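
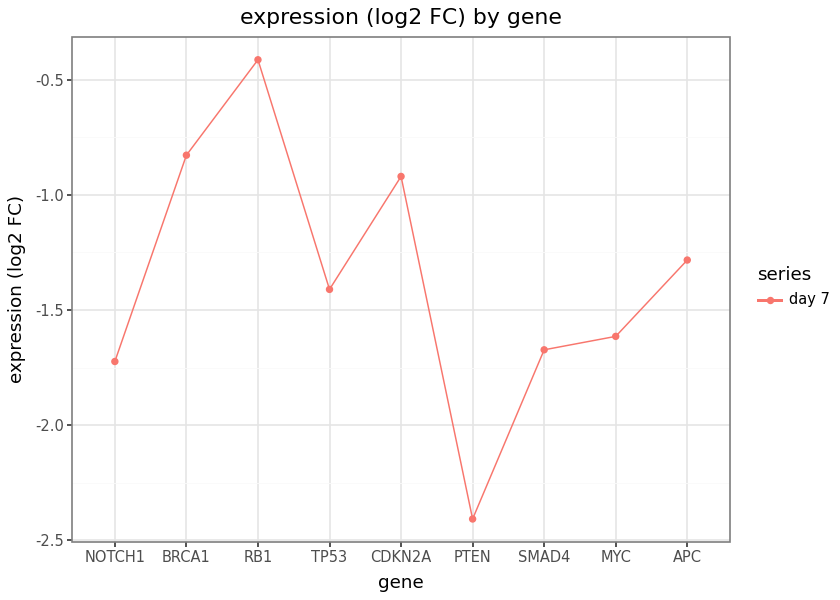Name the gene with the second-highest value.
Top 3: RB1 ≈ -0.4, BRCA1 ≈ -0.8, CDKN2A ≈ -1.0.

BRCA1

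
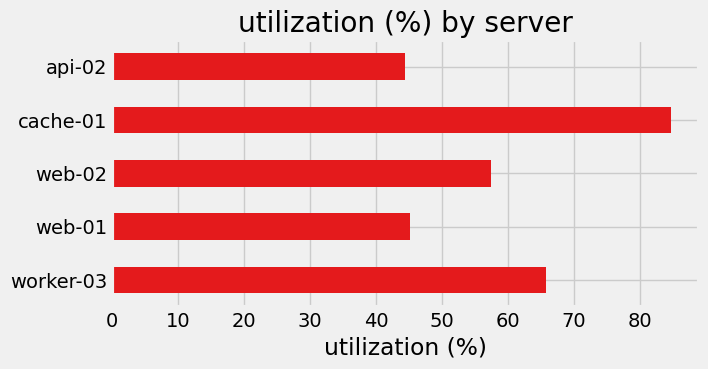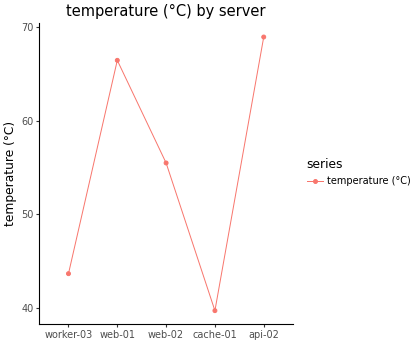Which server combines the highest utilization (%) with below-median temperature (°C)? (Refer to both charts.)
Chart 2 median temperature (°C) ≈ 60; below-median servers: worker-03, cache-01. Among those, cache-01 has the highest utilization (%) (≈ 80).

cache-01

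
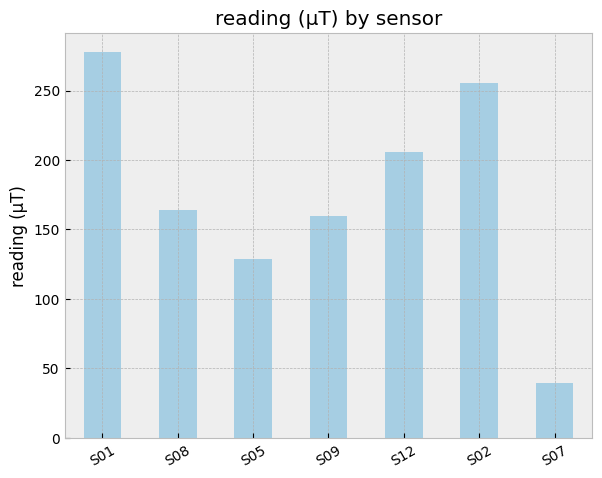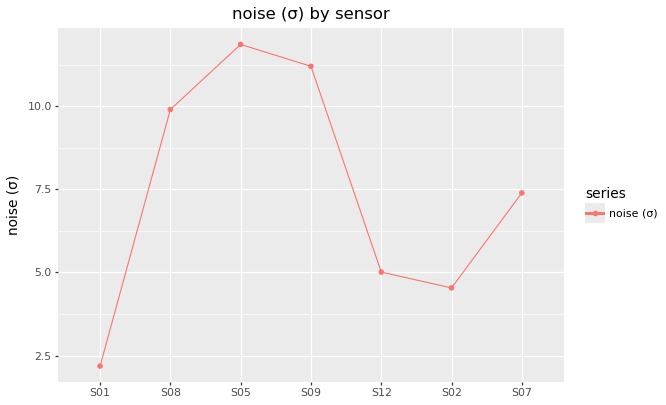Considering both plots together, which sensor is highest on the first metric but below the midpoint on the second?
Chart 2 median noise (σ) ≈ 8; below-median sensors: S01, S12, S02. Among those, S01 has the highest reading (µT) (≈ 300).

S01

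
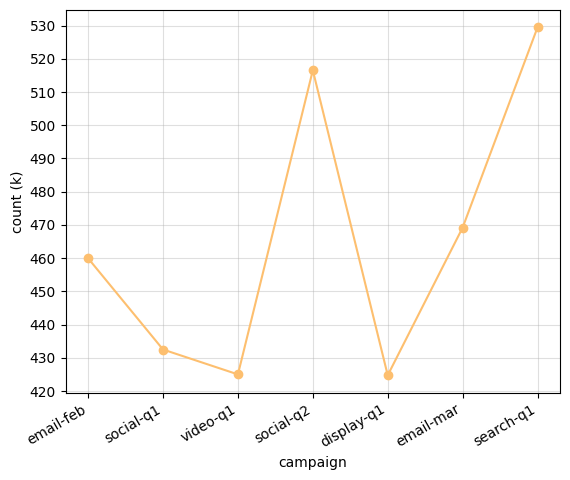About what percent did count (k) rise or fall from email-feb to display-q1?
≈ -8.7%

email-feb ≈ 460, display-q1 ≈ 420; (420 − 460) / 460 ≈ -8.7%.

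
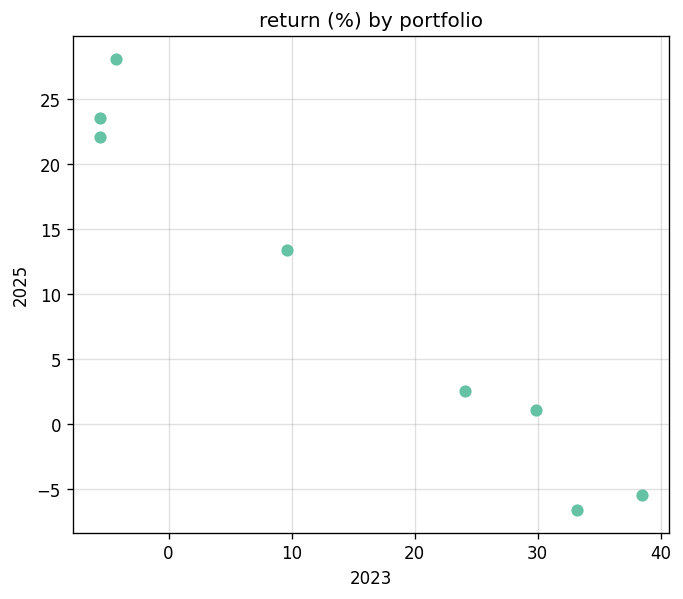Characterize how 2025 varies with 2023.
Points are negatively correlated; strong (|r| ≈ 1.0).

negative, strong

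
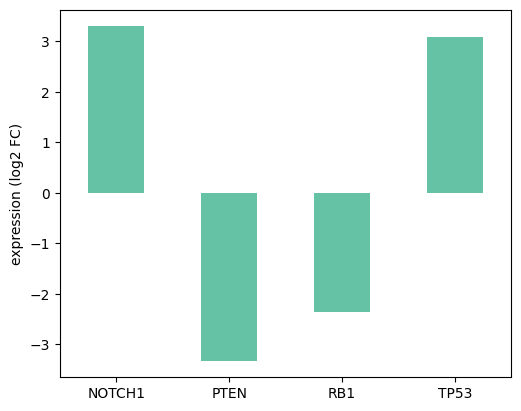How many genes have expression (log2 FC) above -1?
Above -1: NOTCH1, TP53.

2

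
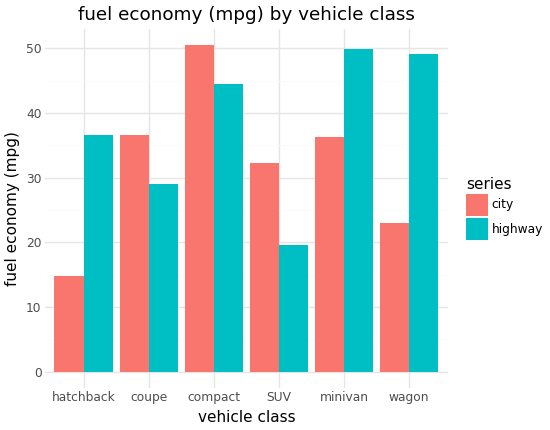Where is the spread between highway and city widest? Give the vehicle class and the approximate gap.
wagon, ≈ 25 mpg

wagon: highway ≈ 50, city ≈ 25 → gap ≈ 25. Next-largest (hatchback) is only ≈ 20.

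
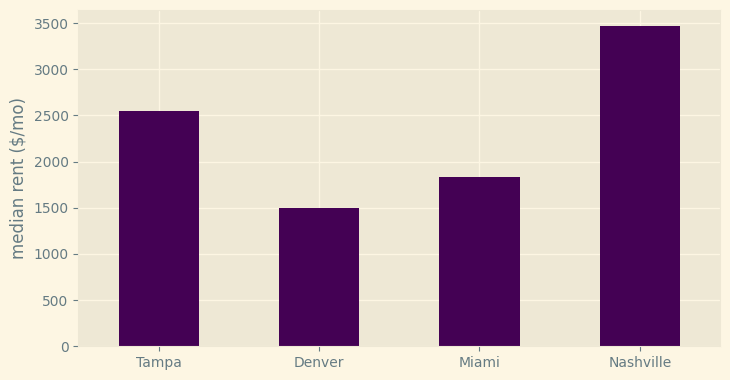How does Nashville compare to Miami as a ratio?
Nashville ≈ 3500, Miami ≈ 2000; 3500/2000 ≈ 1.75.

≈ 1.75×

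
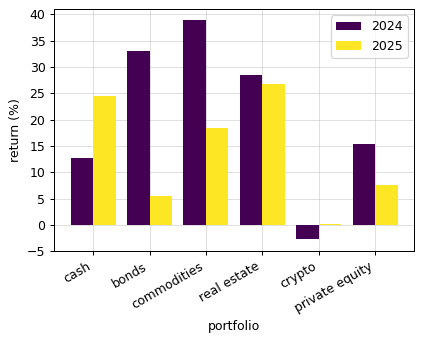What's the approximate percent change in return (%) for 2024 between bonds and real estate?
bonds ≈ 35, real estate ≈ 30; (30 − 35) / 35 ≈ -14.3%.

≈ -14.3%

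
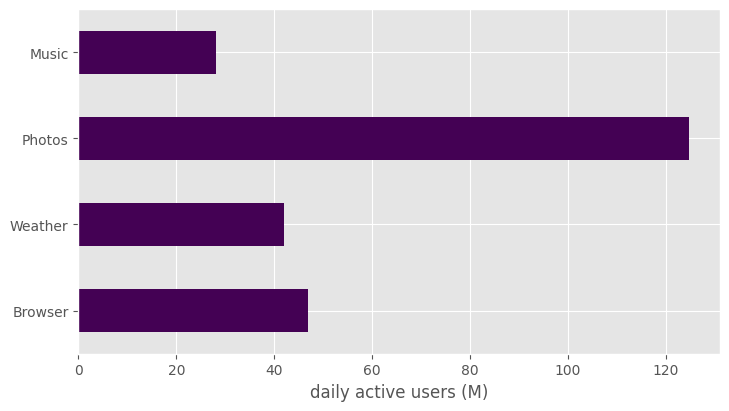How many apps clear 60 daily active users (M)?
Above 60: Photos.

1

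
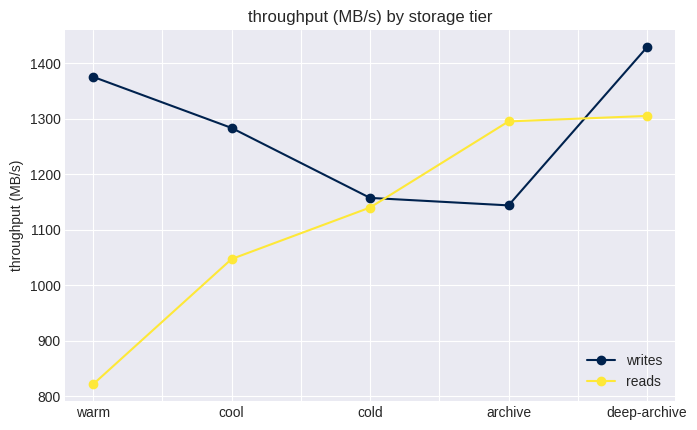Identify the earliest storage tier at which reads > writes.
cold: reads ≈ 1100 vs writes ≈ 1200 (not yet); archive: reads ≈ 1300 vs writes ≈ 1100 (first crossover).

archive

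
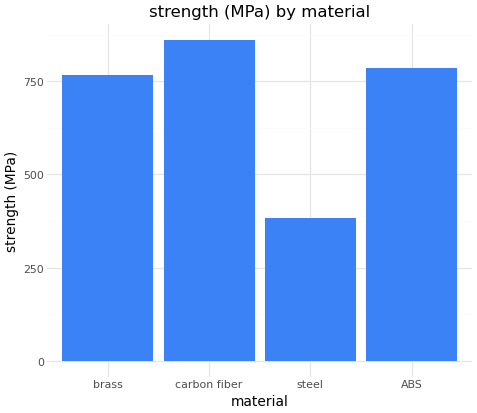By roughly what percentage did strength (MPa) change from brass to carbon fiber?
≈ +12.5%

brass ≈ 800, carbon fiber ≈ 900; (900 − 800) / 800 ≈ +12.5%.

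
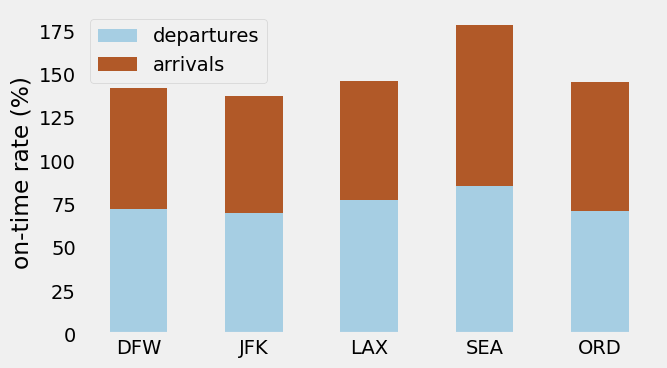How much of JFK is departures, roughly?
≈ 60

departures top ≈ 60, bottom ≈ 0; segment ≈ 60.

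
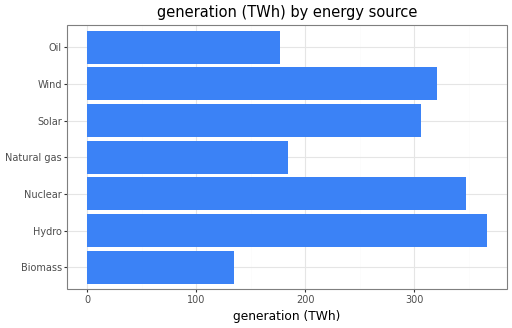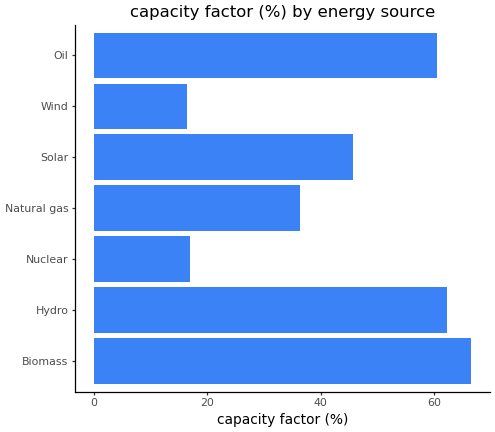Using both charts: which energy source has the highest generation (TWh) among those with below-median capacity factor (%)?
Nuclear

Chart 2 median capacity factor (%) ≈ 50; below-median energy sources: Nuclear, Natural gas, Wind. Among those, Nuclear has the highest generation (TWh) (≈ 350).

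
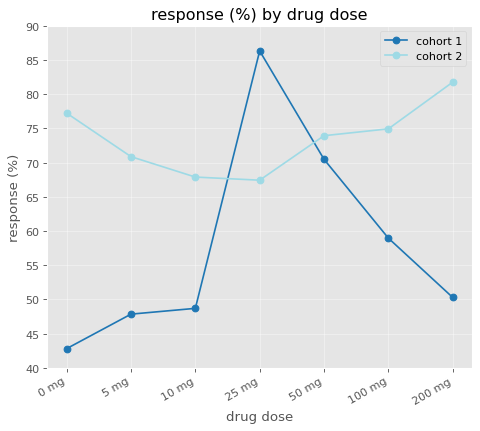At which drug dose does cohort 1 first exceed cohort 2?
25 mg

10 mg: cohort 1 ≈ 50 vs cohort 2 ≈ 70 (not yet); 25 mg: cohort 1 ≈ 85 vs cohort 2 ≈ 65 (first crossover).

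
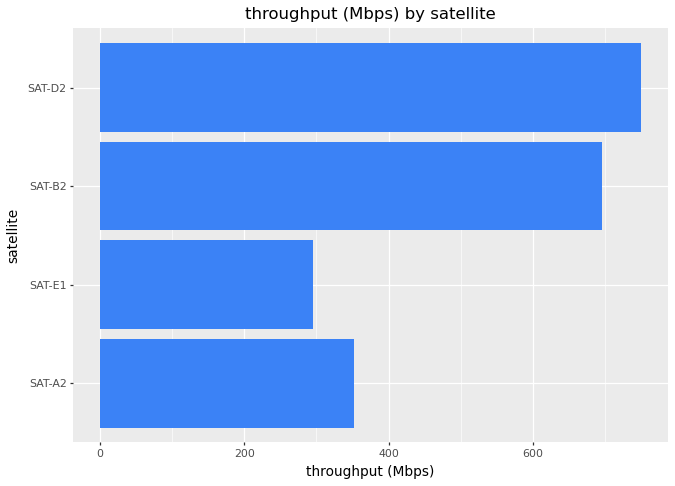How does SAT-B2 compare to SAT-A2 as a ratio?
≈ 1.75×

SAT-B2 ≈ 700, SAT-A2 ≈ 400; 700/400 ≈ 1.75.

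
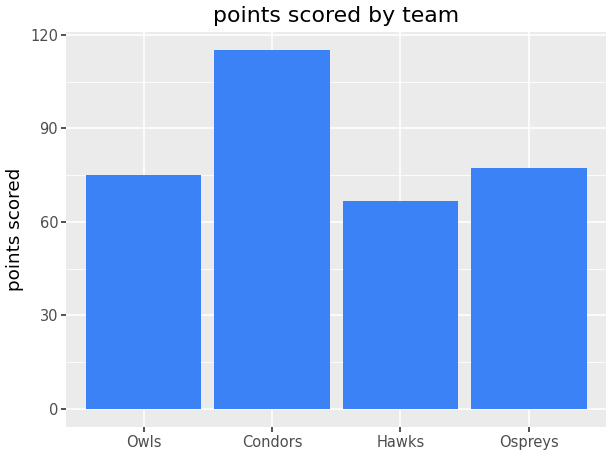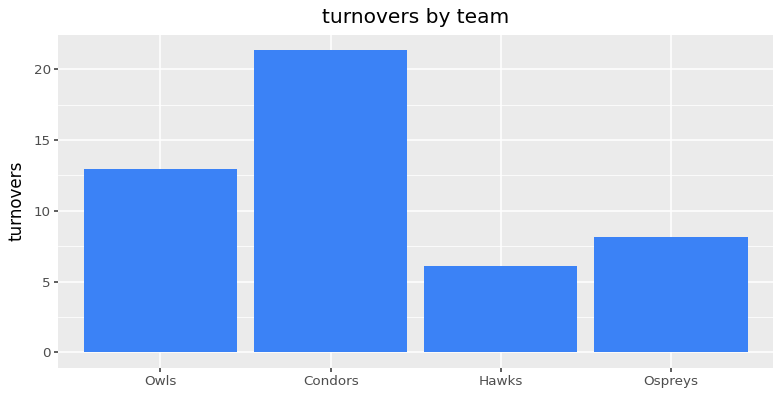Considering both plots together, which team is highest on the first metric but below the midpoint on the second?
Chart 2 median turnovers ≈ 10; below-median teams: Hawks, Ospreys. Among those, Ospreys has the highest points scored (≈ 80).

Ospreys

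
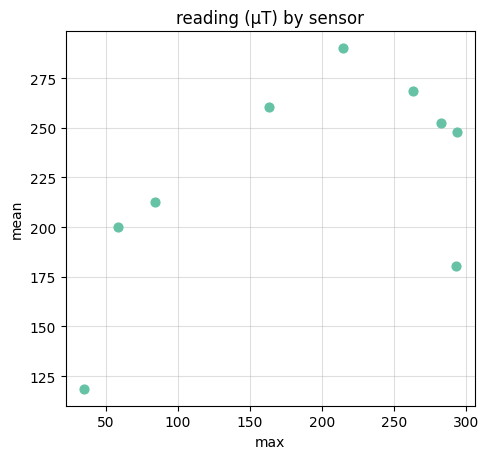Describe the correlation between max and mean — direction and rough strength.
positive, moderate

Points are positively correlated; moderate (|r| ≈ 0.6).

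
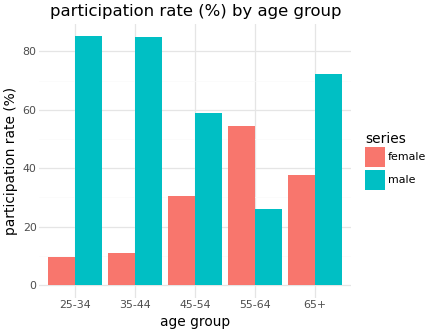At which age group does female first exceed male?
55-64

45-54: female ≈ 30 vs male ≈ 60 (not yet); 55-64: female ≈ 50 vs male ≈ 30 (first crossover).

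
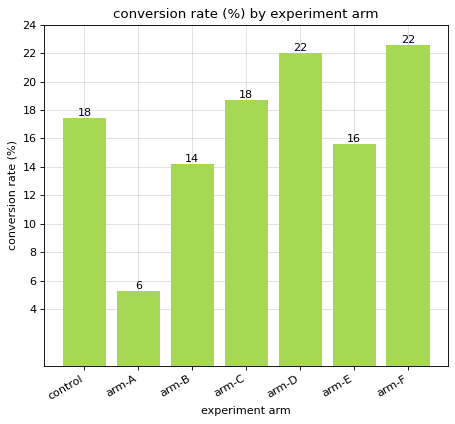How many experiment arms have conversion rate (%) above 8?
6

Above 8: control, arm-B, arm-C, arm-D, arm-E, arm-F.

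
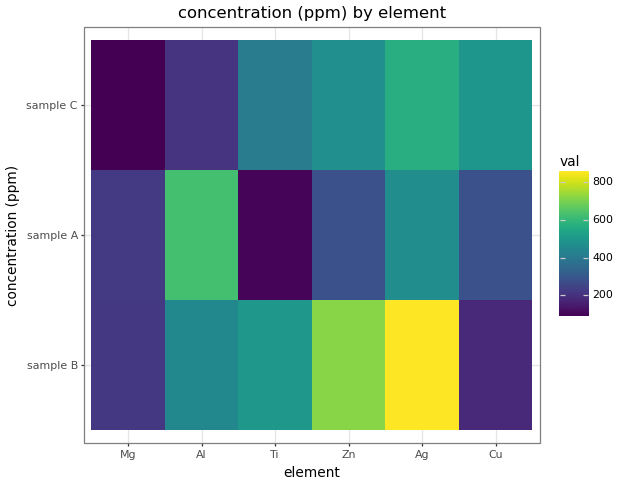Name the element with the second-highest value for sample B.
Top 3 for sample B: Ag ≈ 900, Zn ≈ 700, Ti ≈ 500.

Zn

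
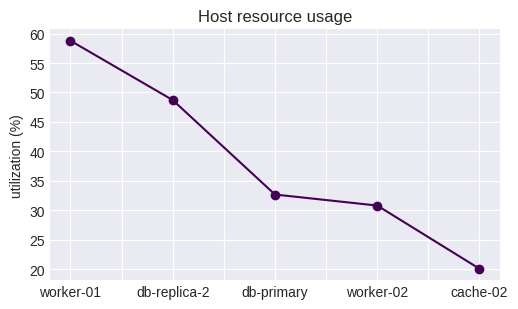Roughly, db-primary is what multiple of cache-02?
db-primary ≈ 35, cache-02 ≈ 20; 35/20 ≈ 1.75.

≈ 1.75×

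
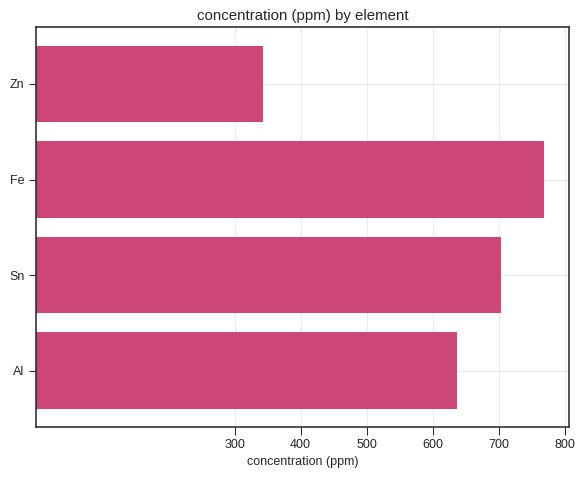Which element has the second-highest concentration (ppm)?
Top 3: Fe ≈ 800, Sn ≈ 700, Al ≈ 600.

Sn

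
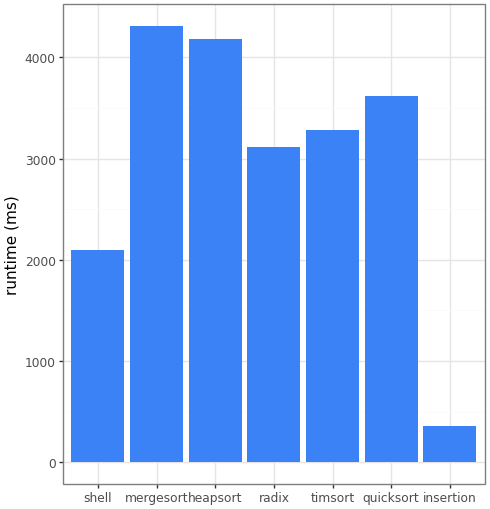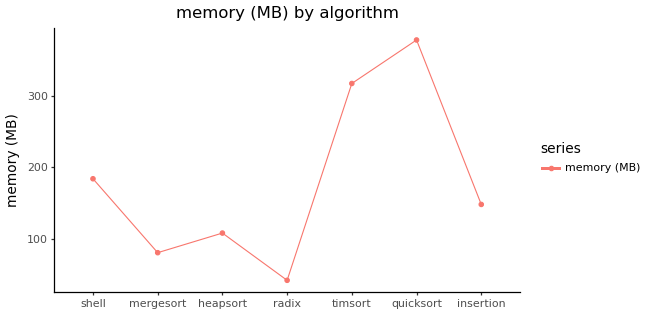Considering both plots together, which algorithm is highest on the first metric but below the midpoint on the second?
mergesort

Chart 2 median memory (MB) ≈ 150; below-median algorithms: mergesort, heapsort, radix. Among those, mergesort has the highest runtime (ms) (≈ 4500).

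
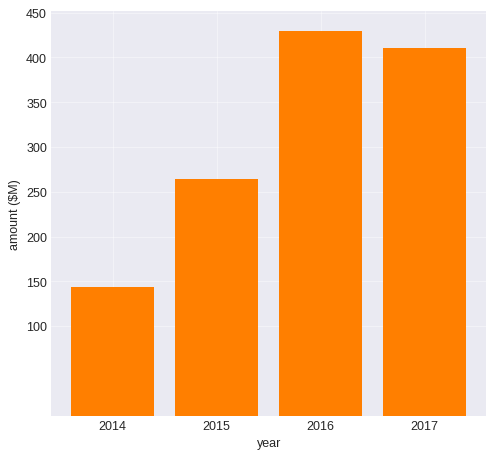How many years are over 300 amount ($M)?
2

Above 300: 2016, 2017.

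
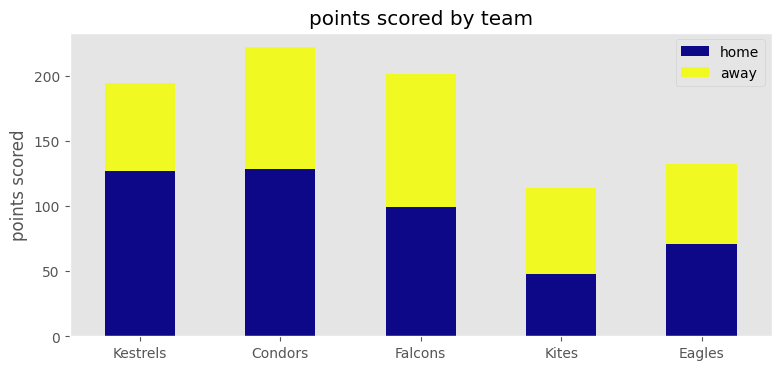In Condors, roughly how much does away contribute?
away top ≈ 220, bottom ≈ 120; segment ≈ 100.

≈ 100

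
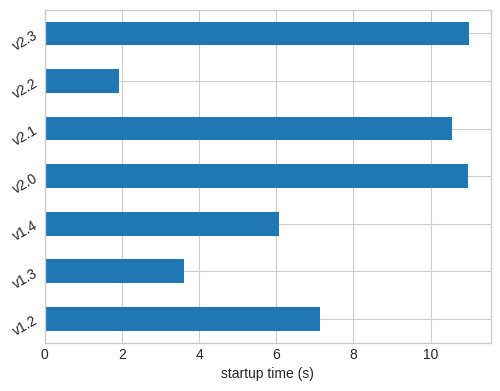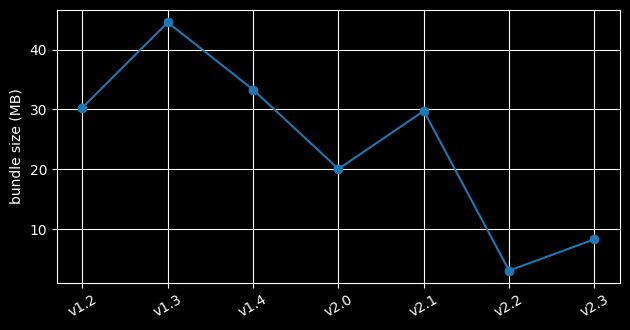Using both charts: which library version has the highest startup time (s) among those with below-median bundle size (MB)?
v2.3

Chart 2 median bundle size (MB) ≈ 30; below-median library versions: v2.0, v2.2, v2.3. Among those, v2.3 has the highest startup time (s) (≈ 12).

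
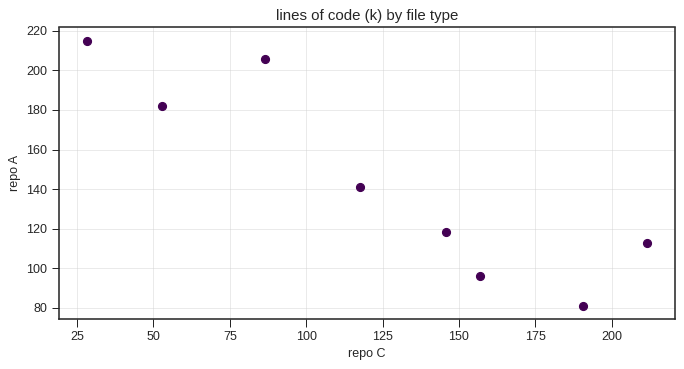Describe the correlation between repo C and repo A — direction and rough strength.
Points are negatively correlated; strong (|r| ≈ 0.9).

negative, strong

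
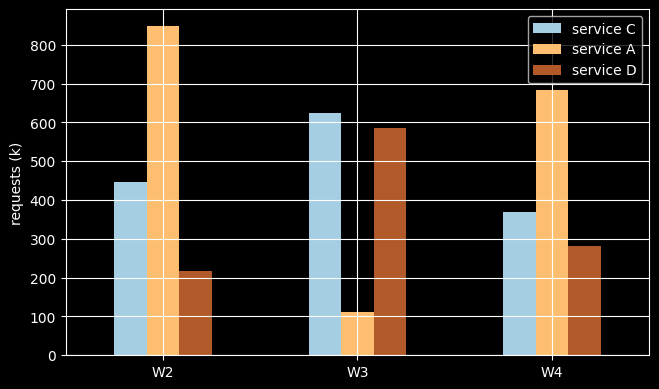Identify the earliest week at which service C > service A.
W3

W2: service C ≈ 400 vs service A ≈ 800 (not yet); W3: service C ≈ 600 vs service A ≈ 100 (first crossover).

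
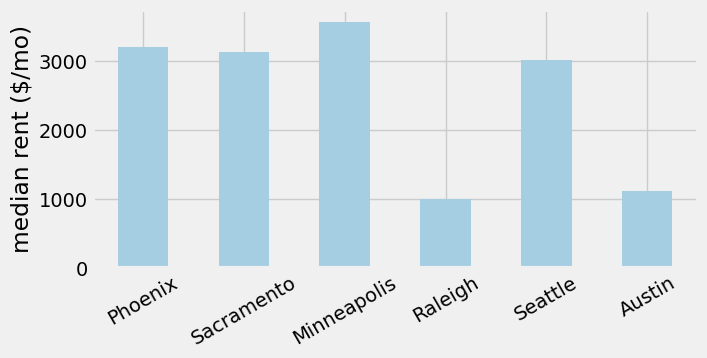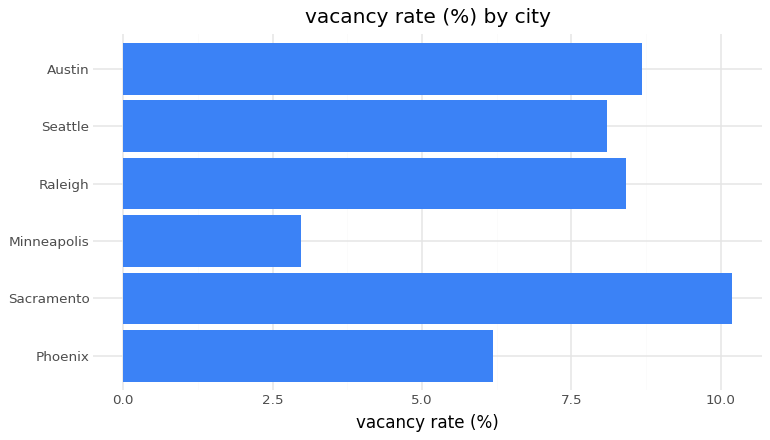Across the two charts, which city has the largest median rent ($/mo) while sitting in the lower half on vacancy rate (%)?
Chart 2 median vacancy rate (%) ≈ 8; below-median cities: Phoenix, Minneapolis, Seattle. Among those, Minneapolis has the highest median rent ($/mo) (≈ 3500).

Minneapolis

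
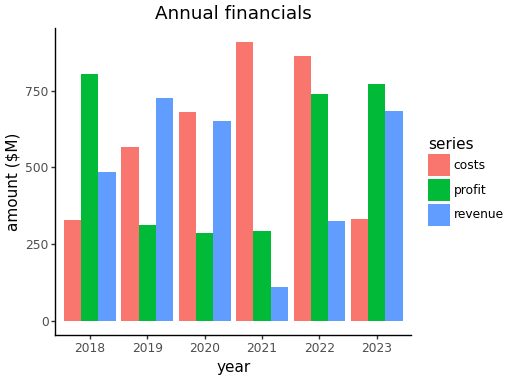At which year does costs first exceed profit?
2018: costs ≈ 300 vs profit ≈ 800 (not yet); 2019: costs ≈ 600 vs profit ≈ 300 (first crossover).

2019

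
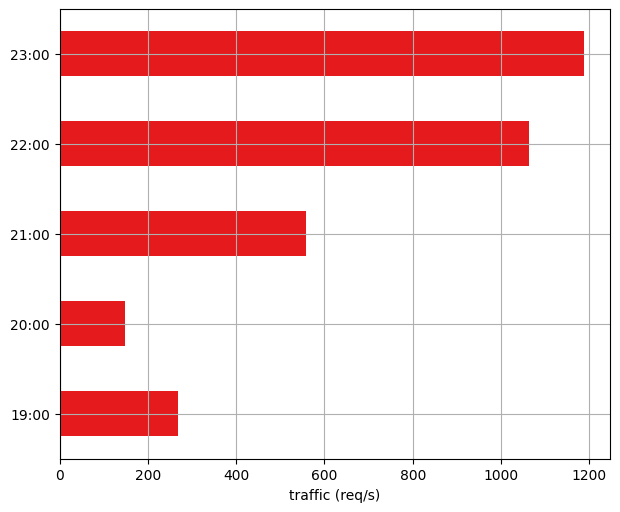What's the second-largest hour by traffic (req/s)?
Top 3: 23:00 ≈ 1200, 22:00 ≈ 1100, 21:00 ≈ 600.

22:00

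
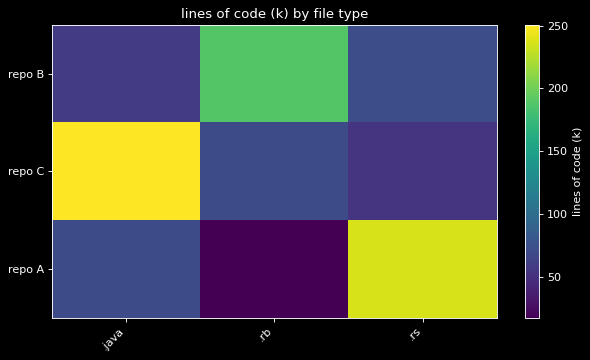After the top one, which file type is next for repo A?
.java

Top 3 for repo A: .rs ≈ 240, .java ≈ 80, .rb ≈ 20.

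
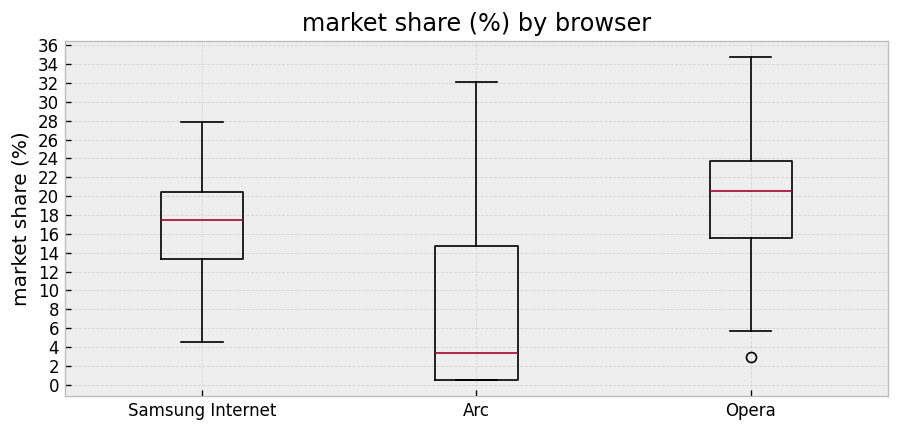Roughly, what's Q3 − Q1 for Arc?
≈ 14

Q3 ≈ 14, Q1 ≈ 0; IQR ≈ 14.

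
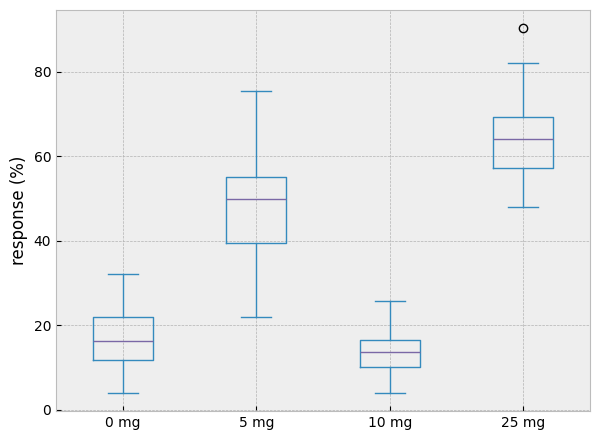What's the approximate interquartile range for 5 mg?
Q3 ≈ 55, Q1 ≈ 40; IQR ≈ 15.

≈ 15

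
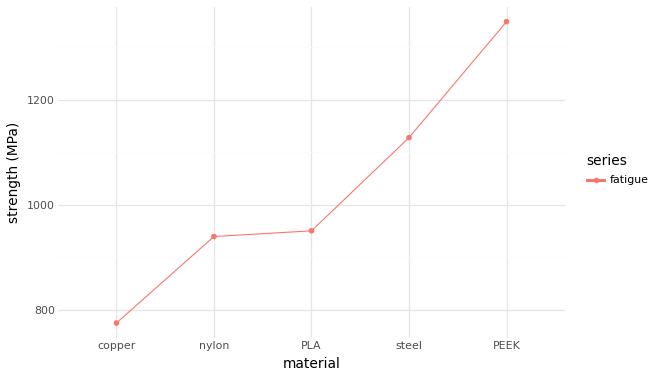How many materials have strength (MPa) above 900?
4

Above 900: nylon, PLA, steel, PEEK.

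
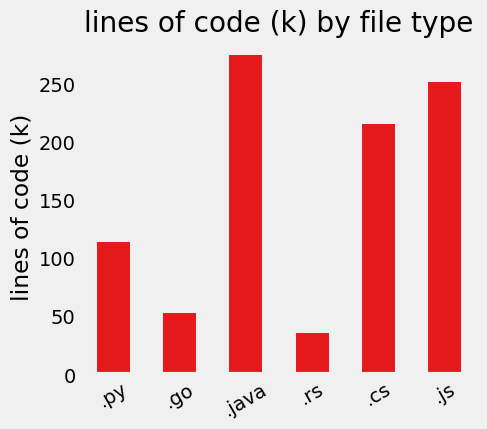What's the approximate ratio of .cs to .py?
≈ 1.8×

.cs ≈ 225, .py ≈ 125; 225/125 ≈ 1.8.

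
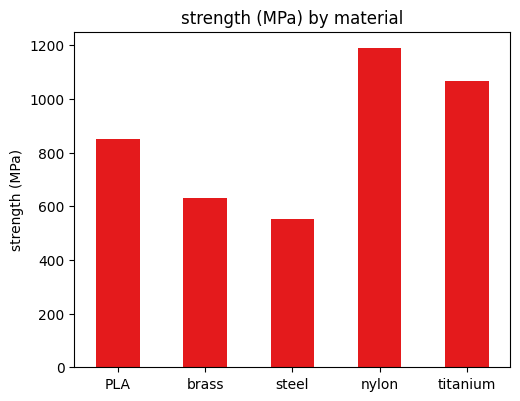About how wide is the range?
≈ 600

Max nylon ≈ 1200, min steel ≈ 600; range ≈ 600.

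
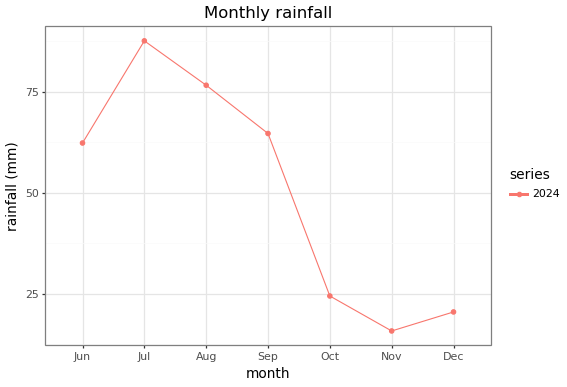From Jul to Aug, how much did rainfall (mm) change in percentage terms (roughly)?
≈ -11.1%

Jul ≈ 90, Aug ≈ 80; (80 − 90) / 90 ≈ -11.1%.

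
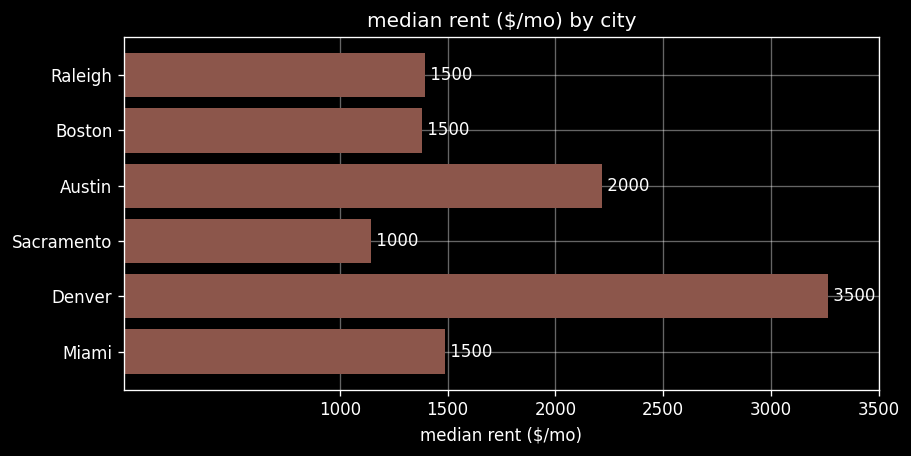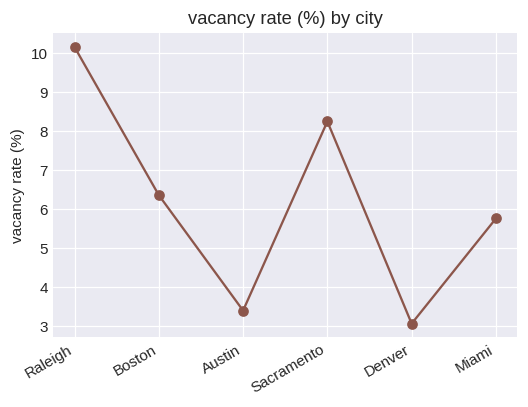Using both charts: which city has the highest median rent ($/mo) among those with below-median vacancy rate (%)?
Denver

Chart 2 median vacancy rate (%) ≈ 6; below-median cities: Austin, Denver, Miami. Among those, Denver has the highest median rent ($/mo) (≈ 3500).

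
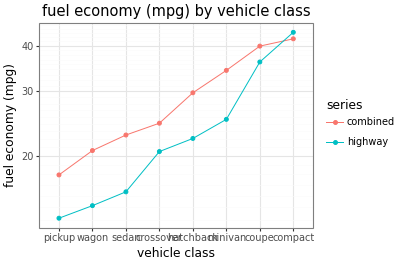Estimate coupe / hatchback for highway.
coupe ≈ 35, hatchback ≈ 20; 35/20 ≈ 1.75.

≈ 1.75×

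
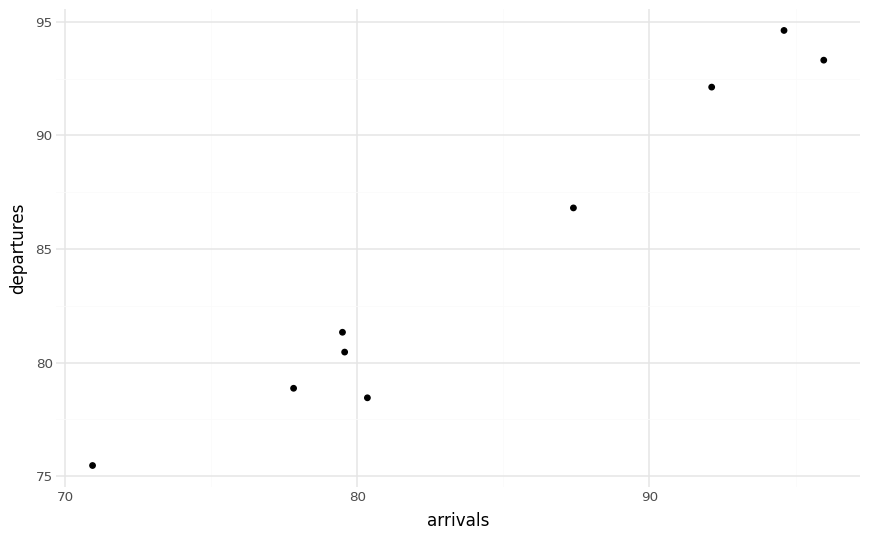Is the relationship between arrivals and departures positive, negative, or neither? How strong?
positive, strong

Points are positively correlated; strong (|r| ≈ 1.0).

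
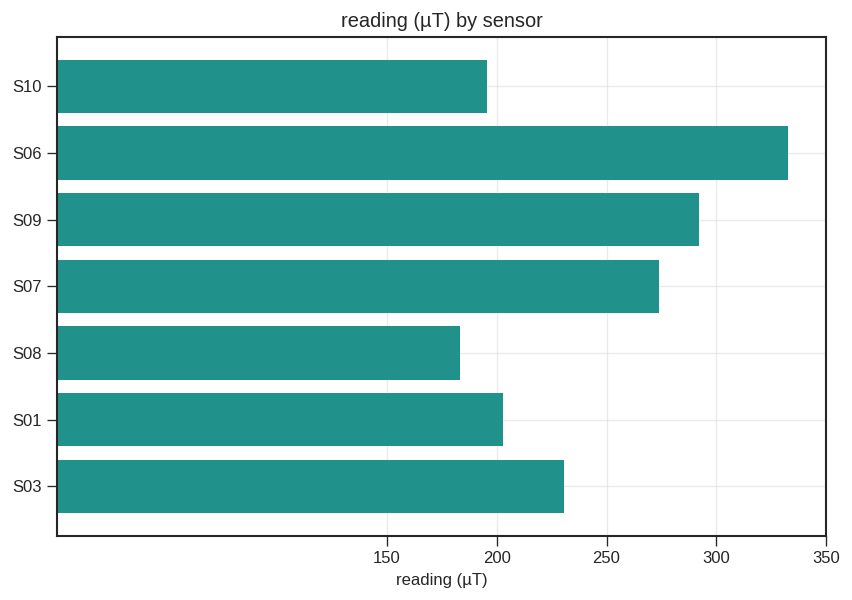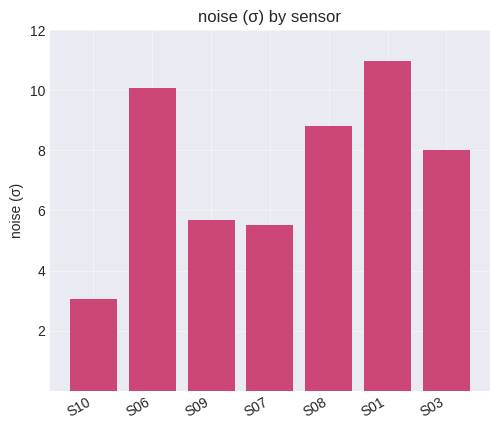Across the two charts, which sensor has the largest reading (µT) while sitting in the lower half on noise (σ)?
Chart 2 median noise (σ) ≈ 8; below-median sensors: S10, S09, S07. Among those, S09 has the highest reading (µT) (≈ 300).

S09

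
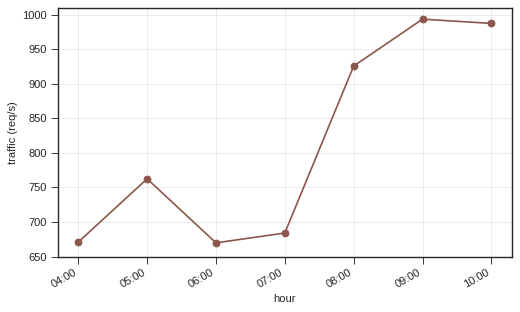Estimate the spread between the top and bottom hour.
≈ 350

Max 09:00 ≈ 1000, min 06:00 ≈ 650; range ≈ 350.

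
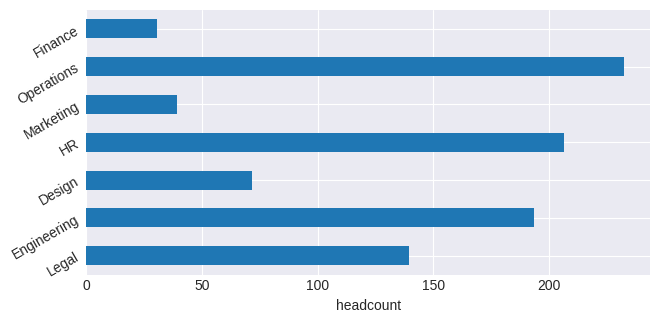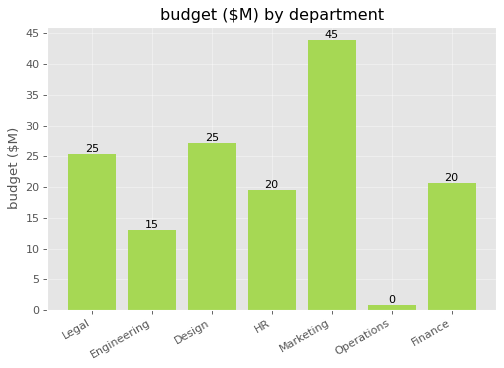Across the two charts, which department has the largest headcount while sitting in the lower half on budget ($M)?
Chart 2 median budget ($M) ≈ 20; below-median departments: Engineering, HR, Operations. Among those, Operations has the highest headcount (≈ 225).

Operations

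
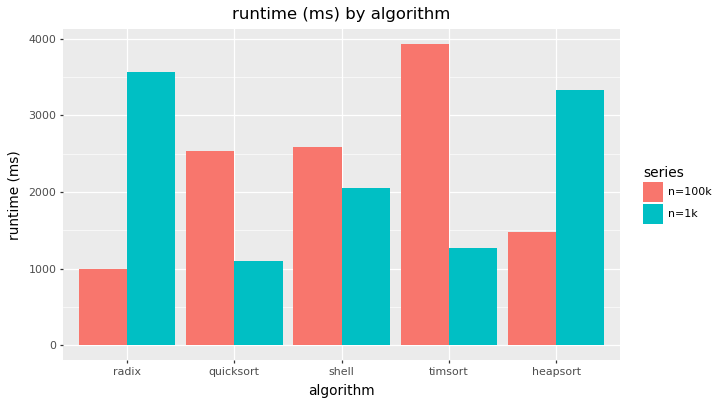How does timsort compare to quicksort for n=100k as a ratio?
timsort ≈ 4000, quicksort ≈ 2500; 4000/2500 ≈ 1.6.

≈ 1.6×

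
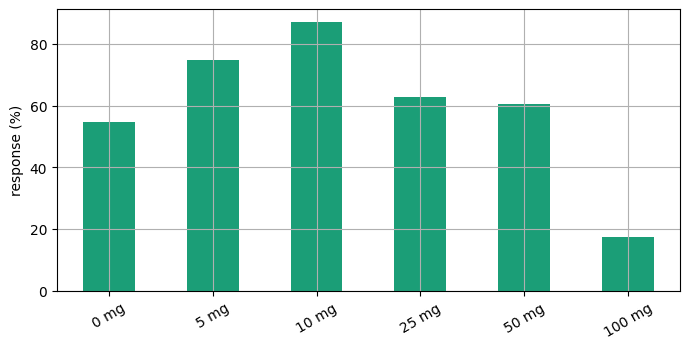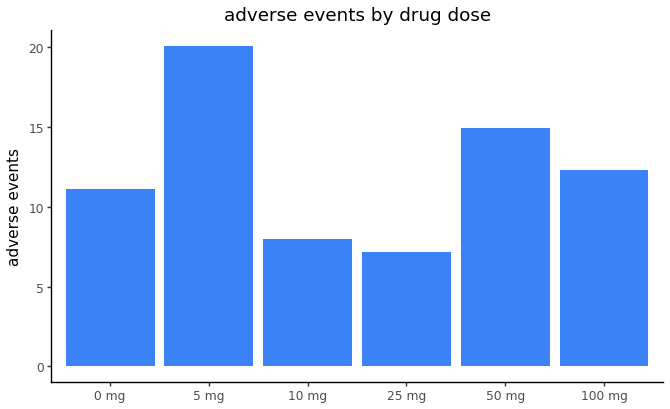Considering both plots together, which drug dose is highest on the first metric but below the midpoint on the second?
10 mg

Chart 2 median adverse events ≈ 12; below-median drug doses: 0 mg, 10 mg, 25 mg. Among those, 10 mg has the highest response (%) (≈ 90).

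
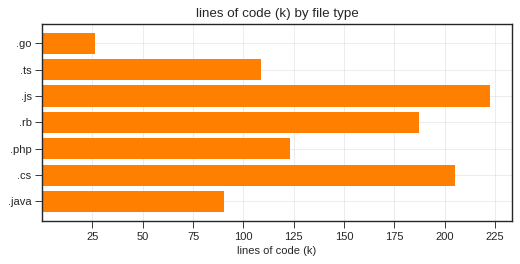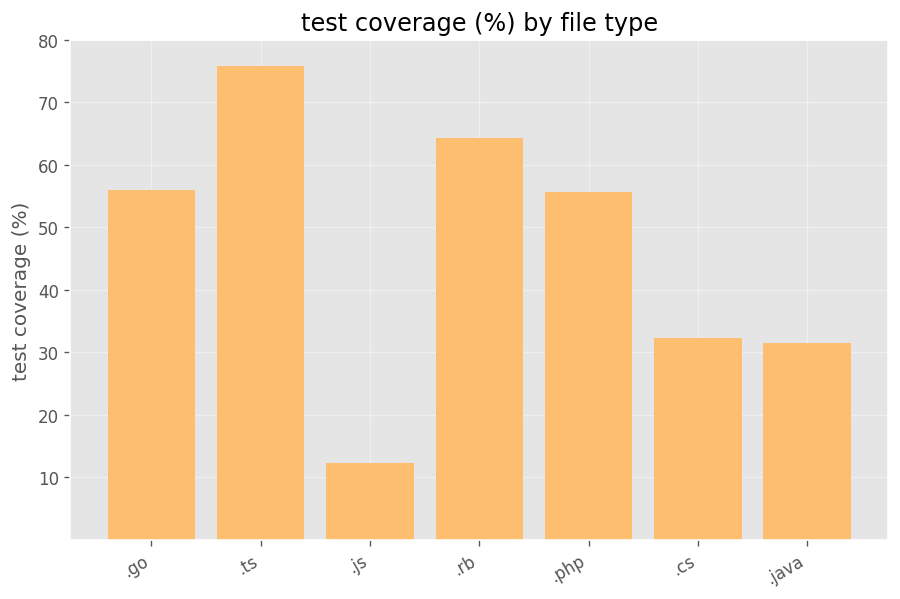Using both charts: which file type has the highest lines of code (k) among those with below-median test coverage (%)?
Chart 2 median test coverage (%) ≈ 60; below-median file types: .js, .cs, .java. Among those, .js has the highest lines of code (k) (≈ 225).

.js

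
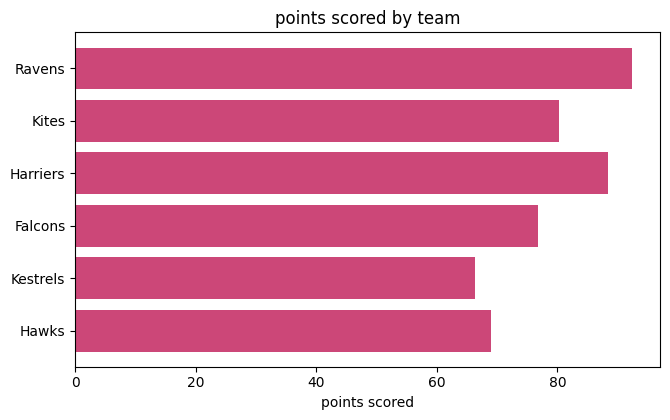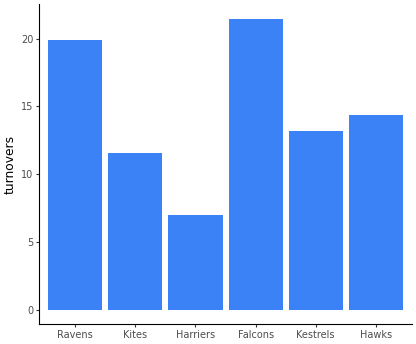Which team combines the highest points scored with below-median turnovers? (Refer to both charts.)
Harriers

Chart 2 median turnovers ≈ 14; below-median teams: Kites, Harriers, Kestrels. Among those, Harriers has the highest points scored (≈ 90).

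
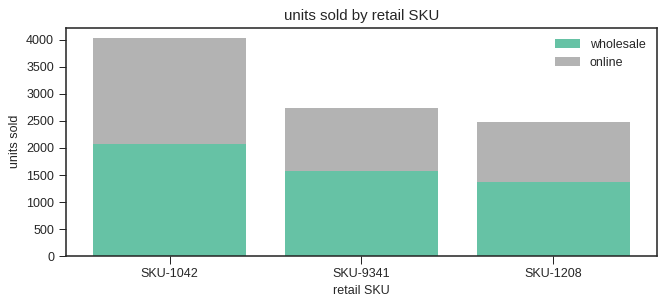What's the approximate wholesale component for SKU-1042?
≈ 2000

wholesale top ≈ 2000, bottom ≈ 0; segment ≈ 2000.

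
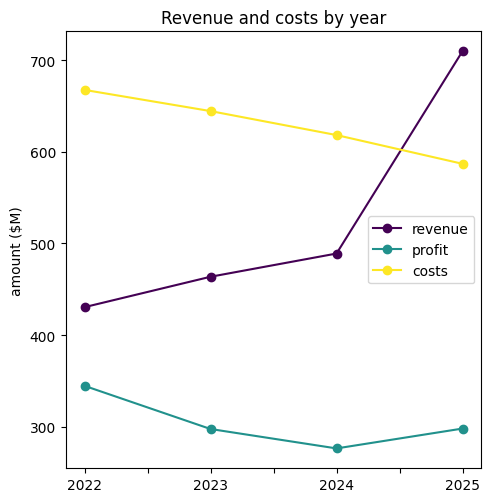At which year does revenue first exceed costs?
2024: revenue ≈ 500 vs costs ≈ 600 (not yet); 2025: revenue ≈ 700 vs costs ≈ 600 (first crossover).

2025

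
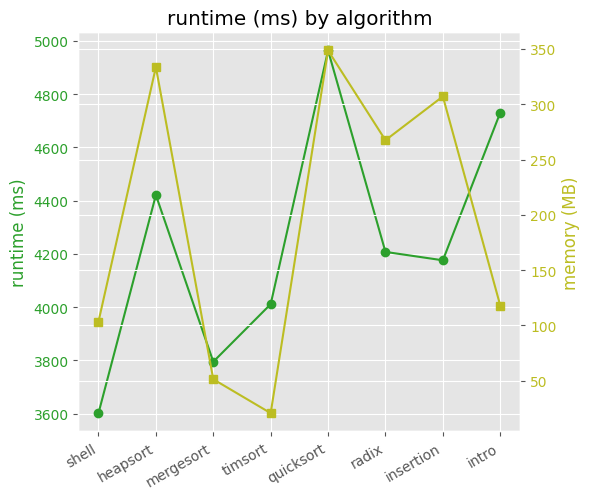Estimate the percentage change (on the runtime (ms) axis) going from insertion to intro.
insertion ≈ 4200, intro ≈ 4800; (4800 − 4200) / 4200 ≈ +14.3%.

≈ +14.3%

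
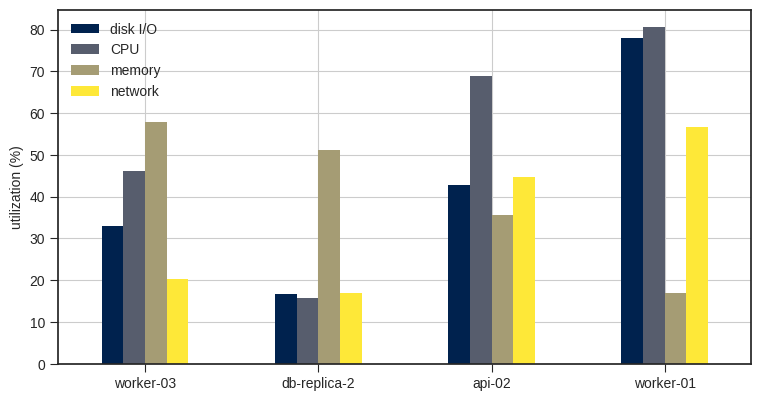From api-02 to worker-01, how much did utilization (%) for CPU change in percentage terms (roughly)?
≈ +14.3%

api-02 ≈ 70, worker-01 ≈ 80; (80 − 70) / 70 ≈ +14.3%.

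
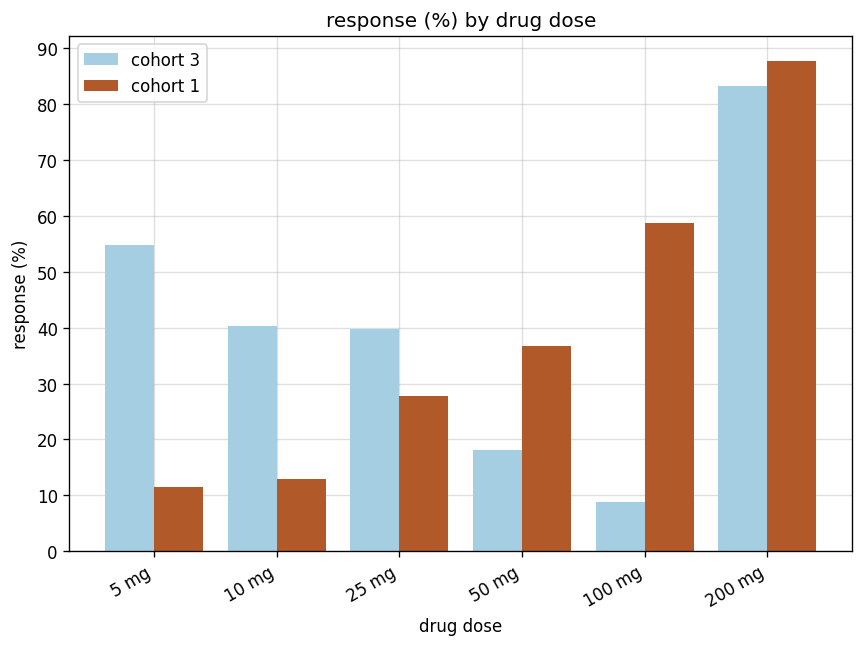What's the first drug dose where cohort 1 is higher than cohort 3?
25 mg: cohort 1 ≈ 30 vs cohort 3 ≈ 40 (not yet); 50 mg: cohort 1 ≈ 40 vs cohort 3 ≈ 20 (first crossover).

50 mg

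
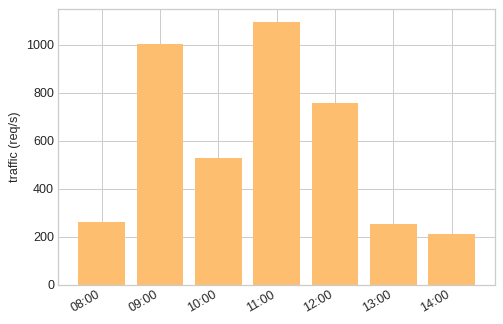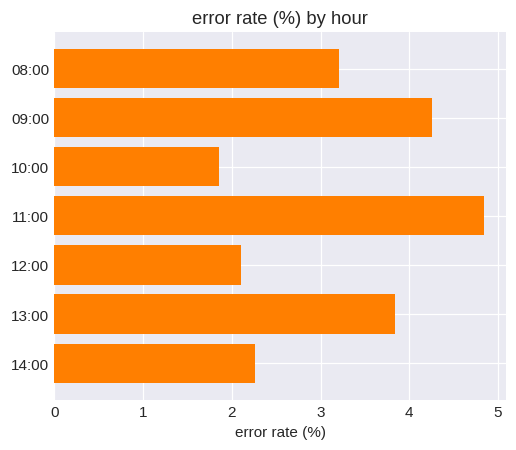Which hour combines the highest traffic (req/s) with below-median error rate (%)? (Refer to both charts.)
Chart 2 median error rate (%) ≈ 3; below-median hours: 10:00, 12:00, 14:00. Among those, 12:00 has the highest traffic (req/s) (≈ 800).

12:00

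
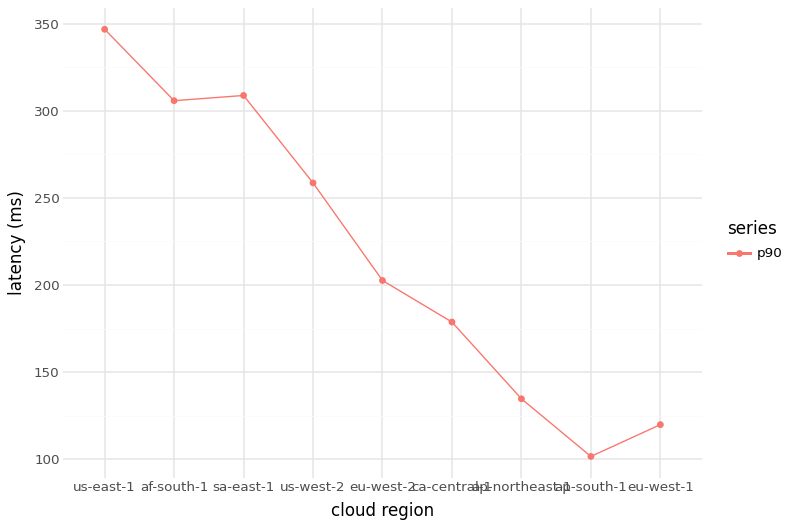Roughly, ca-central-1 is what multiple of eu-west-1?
ca-central-1 ≈ 175, eu-west-1 ≈ 125; 175/125 ≈ 1.4.

≈ 1.4×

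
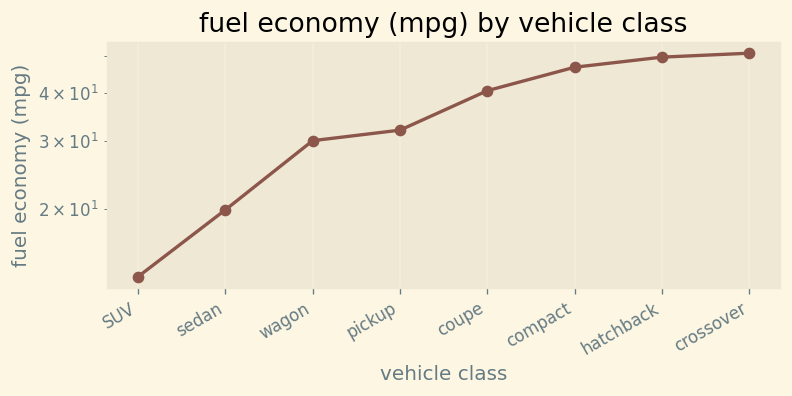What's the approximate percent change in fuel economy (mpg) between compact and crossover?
compact ≈ 45, crossover ≈ 50; (50 − 45) / 45 ≈ +11.1%.

≈ +11.1%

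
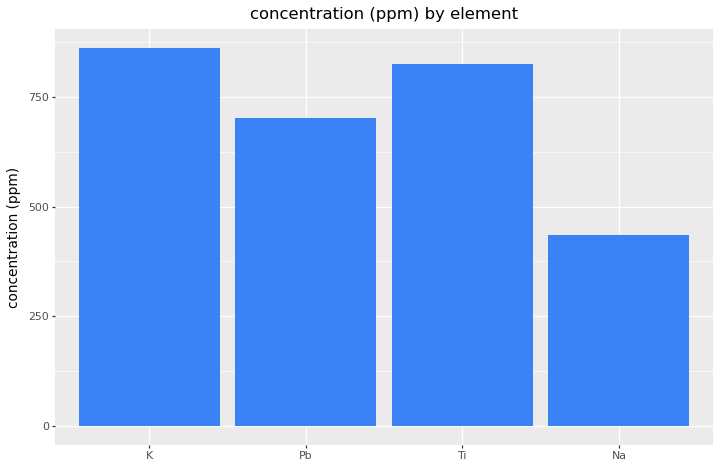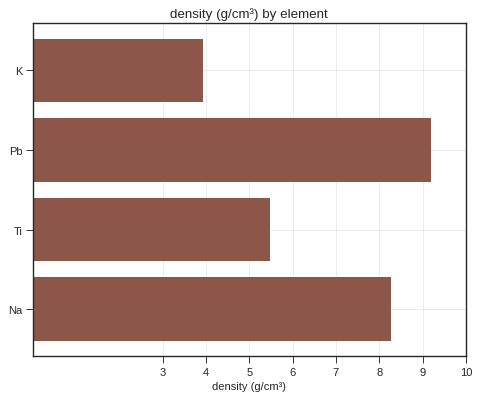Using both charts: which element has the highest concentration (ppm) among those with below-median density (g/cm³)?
K

Chart 2 median density (g/cm³) ≈ 7; below-median elements: K, Ti. Among those, K has the highest concentration (ppm) (≈ 900).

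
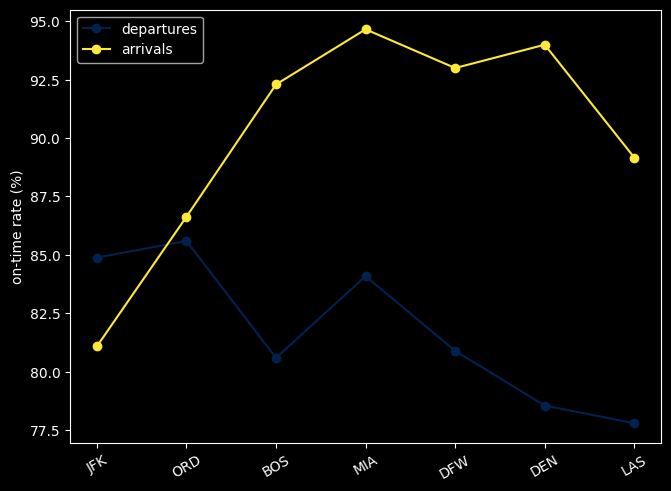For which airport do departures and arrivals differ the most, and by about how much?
DEN, ≈ 16 %

DEN: departures ≈ 78, arrivals ≈ 94 → gap ≈ 16. Next-largest (DFW) is only ≈ 12.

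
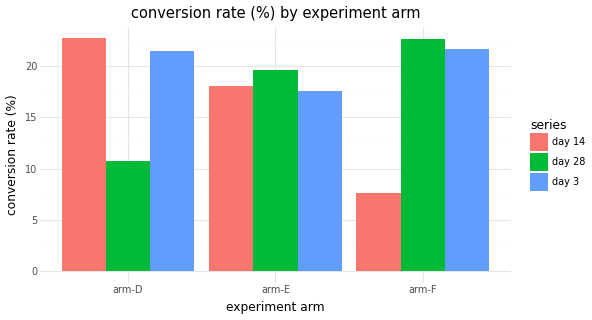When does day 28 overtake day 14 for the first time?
arm-D: day 28 ≈ 10 vs day 14 ≈ 22 (not yet); arm-E: day 28 ≈ 20 vs day 14 ≈ 18 (first crossover).

arm-E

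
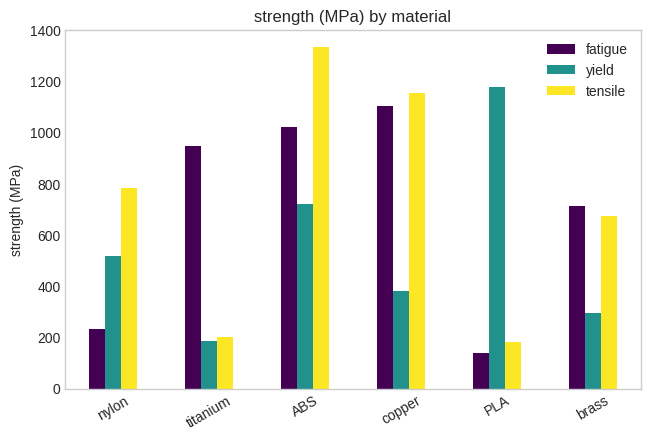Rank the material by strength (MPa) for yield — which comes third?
nylon

Top 4 for yield: PLA ≈ 1200, ABS ≈ 800, nylon ≈ 600, copper ≈ 400.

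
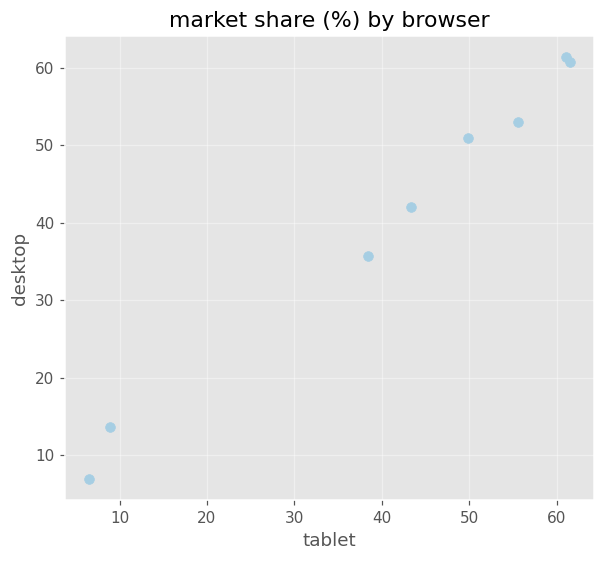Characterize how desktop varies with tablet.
Points are positively correlated; strong (|r| ≈ 1.0).

positive, strong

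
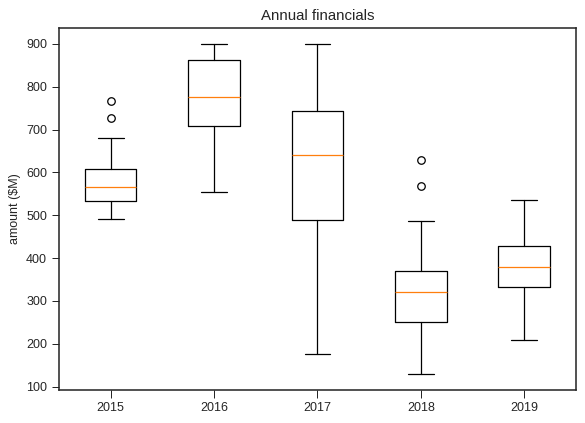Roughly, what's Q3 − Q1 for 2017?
Q3 ≈ 750, Q1 ≈ 500; IQR ≈ 250.

≈ 250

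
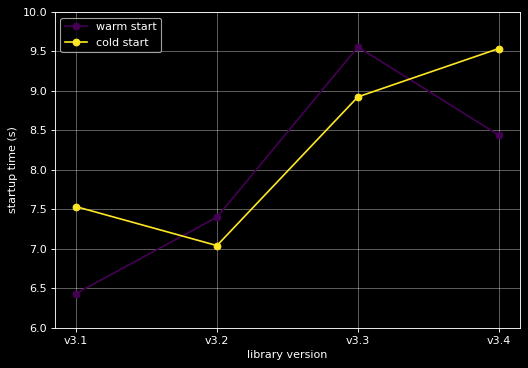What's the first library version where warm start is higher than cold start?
v3.2

v3.1: warm start ≈ 6.5 vs cold start ≈ 7.5 (not yet); v3.2: warm start ≈ 7.5 vs cold start ≈ 7.0 (first crossover).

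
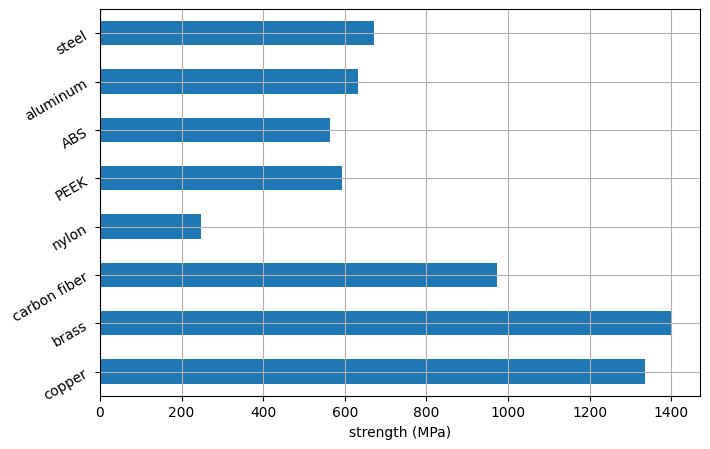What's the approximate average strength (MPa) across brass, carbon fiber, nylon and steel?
(1400 + 1000 + 200 + 600) / 4 ≈ 800.

≈ 800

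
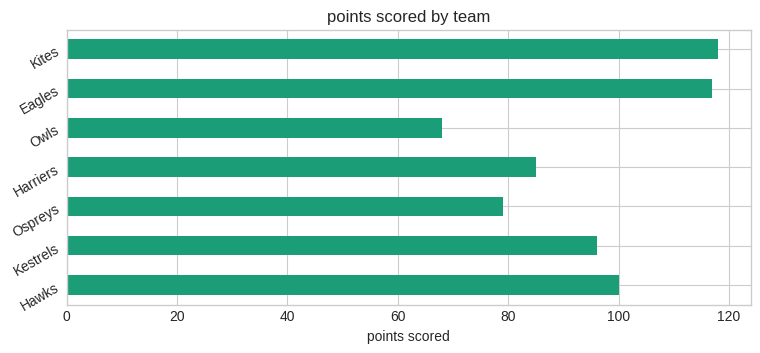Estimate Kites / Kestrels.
Kites ≈ 120, Kestrels ≈ 100; 120/100 ≈ 1.2.

≈ 1.2×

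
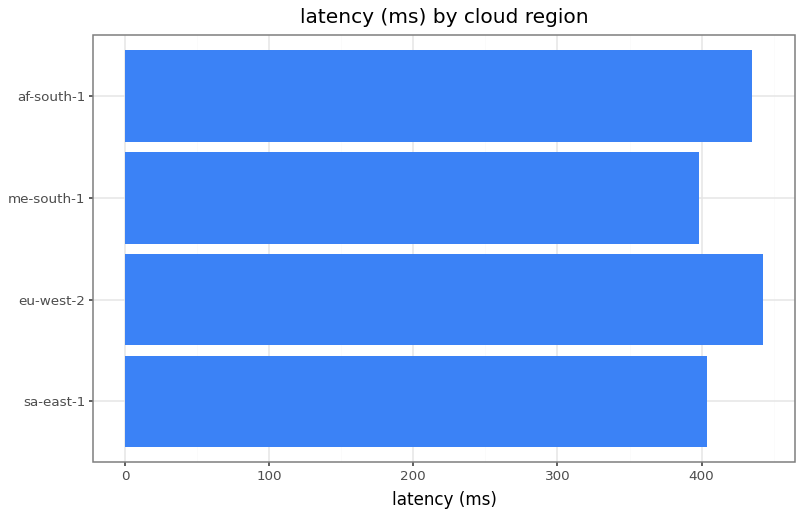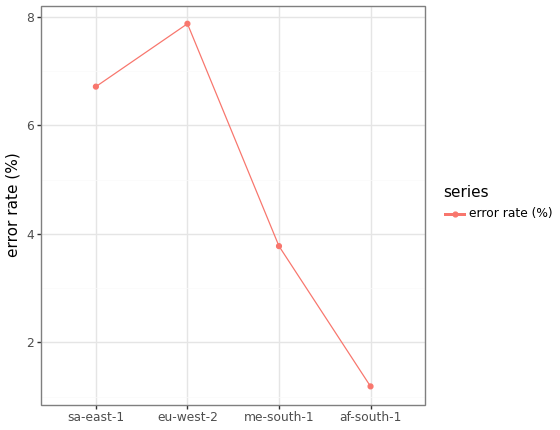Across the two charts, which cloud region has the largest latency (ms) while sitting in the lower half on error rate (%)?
af-south-1

Chart 2 median error rate (%) ≈ 5; below-median cloud regions: me-south-1, af-south-1. Among those, af-south-1 has the highest latency (ms) (≈ 450).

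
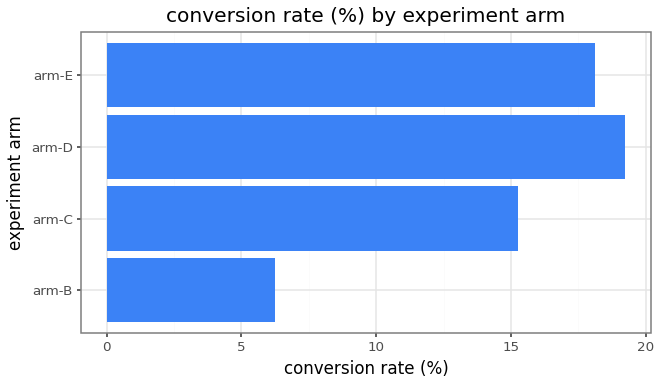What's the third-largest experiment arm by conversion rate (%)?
Top 4: arm-D ≈ 20, arm-E ≈ 18, arm-C ≈ 16, arm-B ≈ 6.

arm-C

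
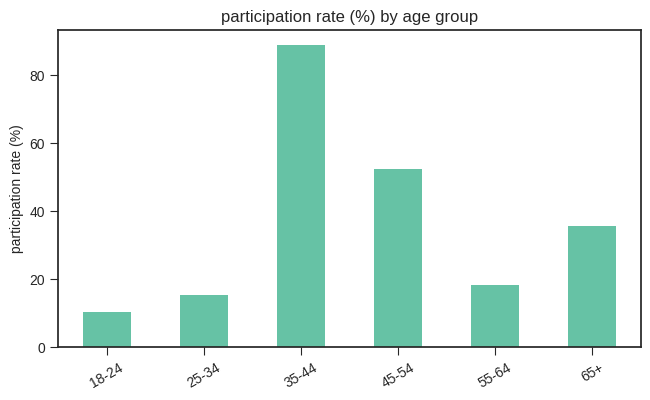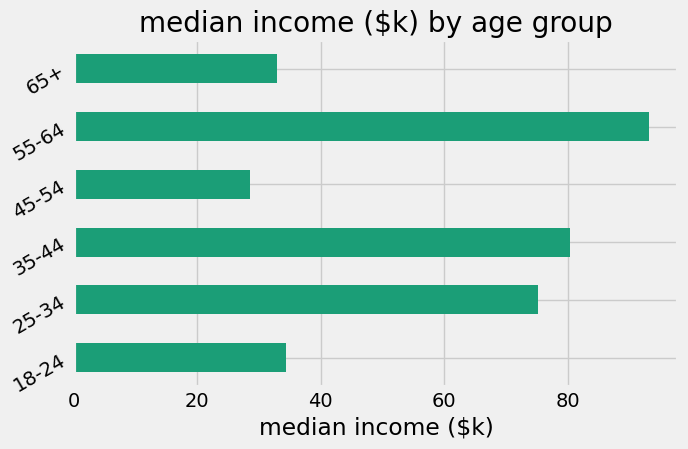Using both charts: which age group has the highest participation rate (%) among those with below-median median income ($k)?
Chart 2 median median income ($k) ≈ 50; below-median age groups: 18-24, 45-54, 65+. Among those, 45-54 has the highest participation rate (%) (≈ 50).

45-54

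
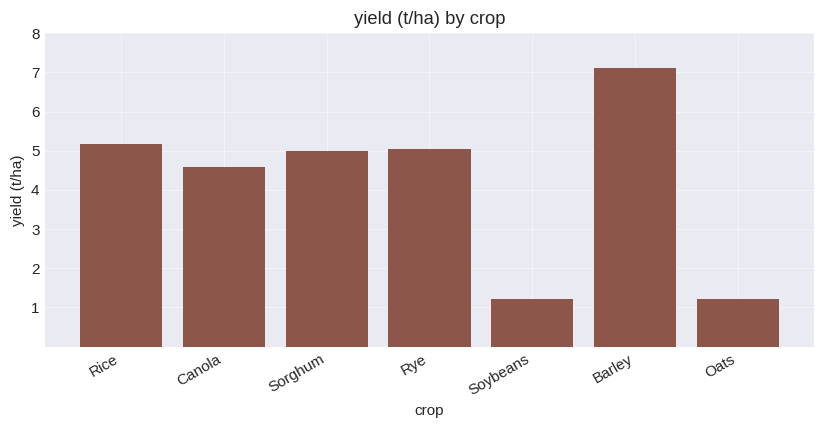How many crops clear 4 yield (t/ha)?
Above 4: Rice, Canola, Sorghum, Rye, Barley.

5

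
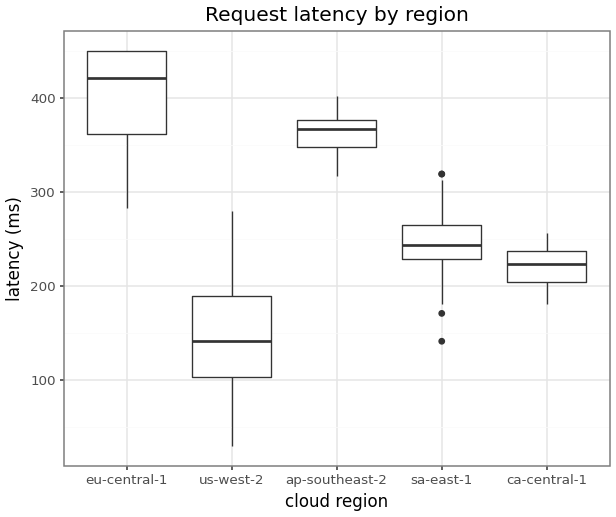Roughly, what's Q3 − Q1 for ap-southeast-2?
Q3 ≈ 375, Q1 ≈ 350; IQR ≈ 25.

≈ 25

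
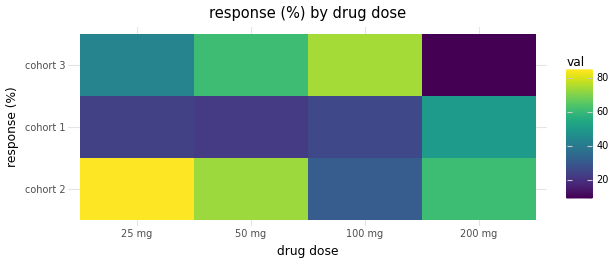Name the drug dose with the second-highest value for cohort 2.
Top 3 for cohort 2: 25 mg ≈ 80, 50 mg ≈ 70, 200 mg ≈ 60.

50 mg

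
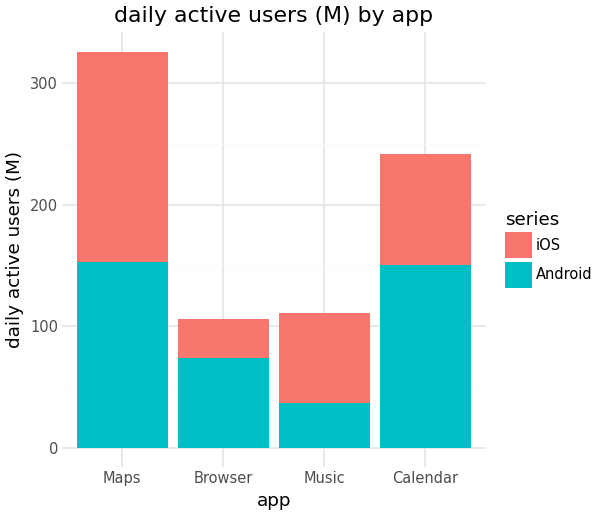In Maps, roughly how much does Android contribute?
Android top ≈ 150, bottom ≈ 0; segment ≈ 150.

≈ 150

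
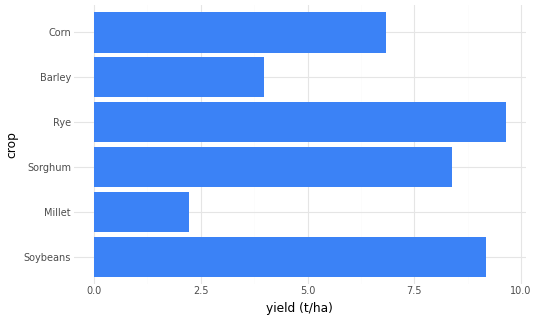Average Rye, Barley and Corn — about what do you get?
≈ 7

(10 + 4 + 7) / 3 ≈ 7.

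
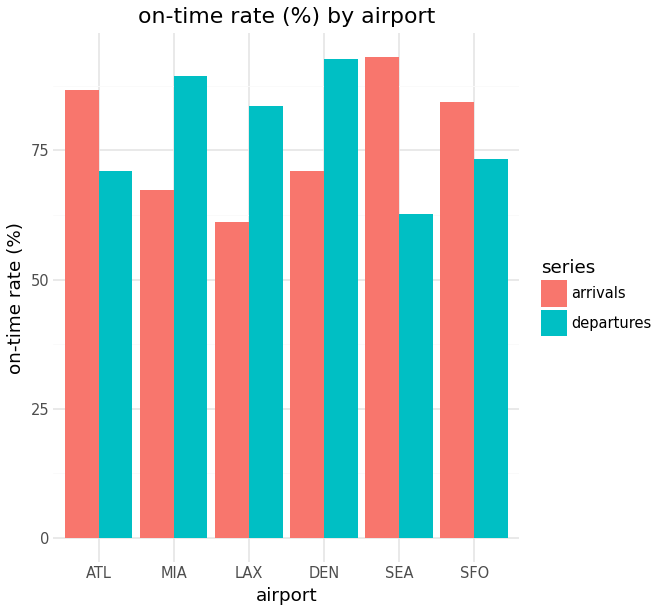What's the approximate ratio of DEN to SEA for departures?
DEN ≈ 90, SEA ≈ 60; 90/60 ≈ 1.5.

≈ 1.5×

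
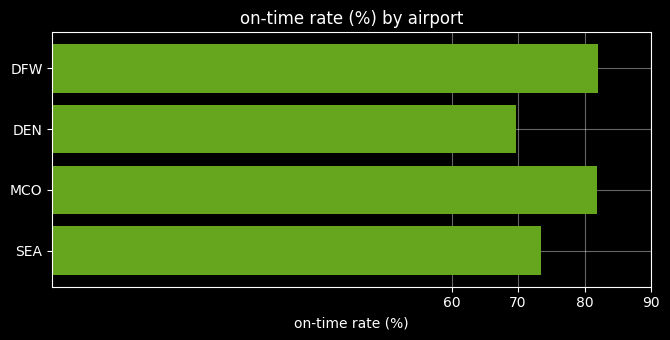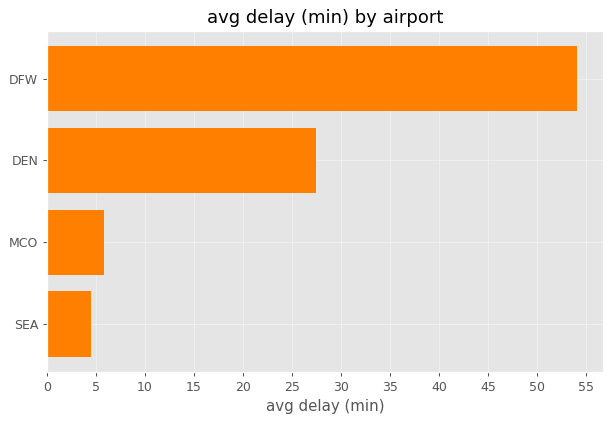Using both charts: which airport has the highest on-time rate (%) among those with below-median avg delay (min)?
MCO

Chart 2 median avg delay (min) ≈ 15; below-median airports: MCO, SEA. Among those, MCO has the highest on-time rate (%) (≈ 80).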